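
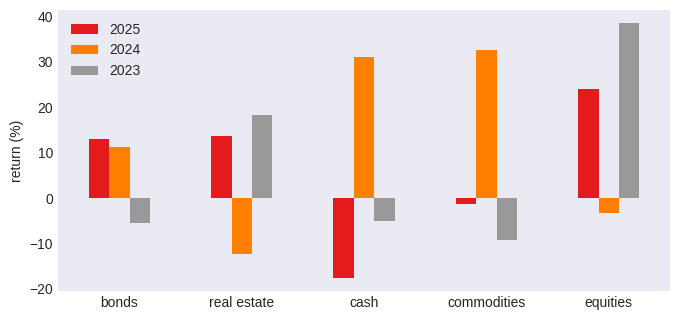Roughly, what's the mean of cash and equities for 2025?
(-20 + 25) / 2 ≈ 2.

≈ 2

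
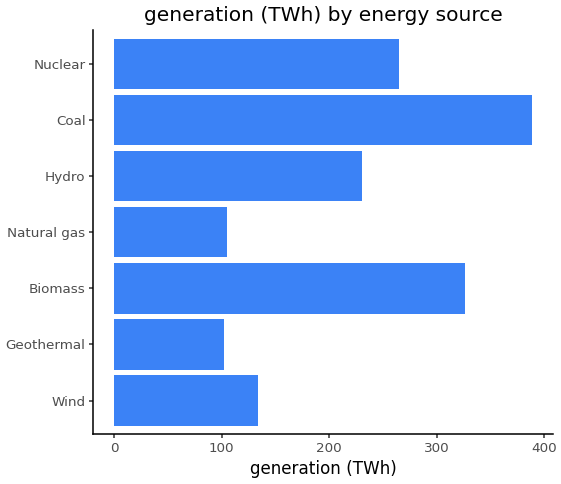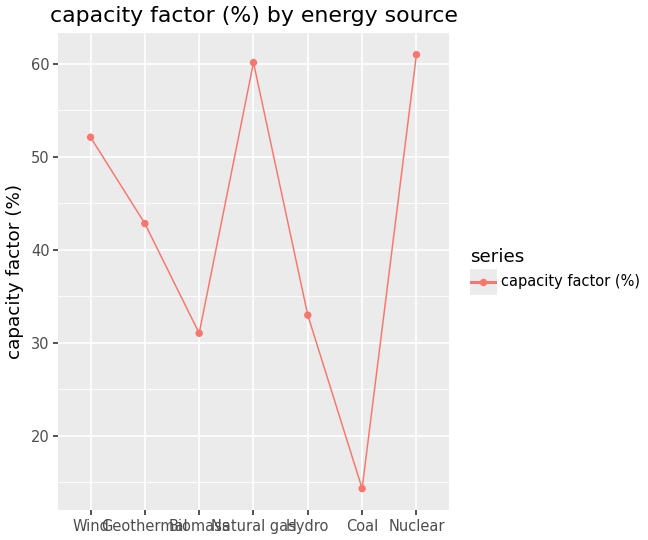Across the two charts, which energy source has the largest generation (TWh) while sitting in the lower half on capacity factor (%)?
Chart 2 median capacity factor (%) ≈ 40; below-median energy sources: Biomass, Hydro, Coal. Among those, Coal has the highest generation (TWh) (≈ 400).

Coal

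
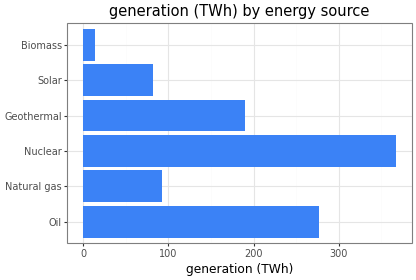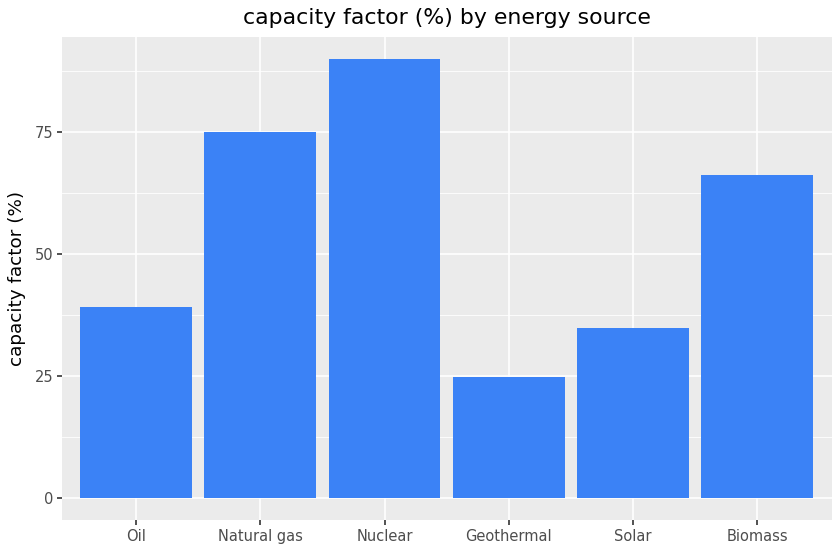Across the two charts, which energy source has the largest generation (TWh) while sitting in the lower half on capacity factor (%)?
Oil

Chart 2 median capacity factor (%) ≈ 50; below-median energy sources: Oil, Geothermal, Solar. Among those, Oil has the highest generation (TWh) (≈ 300).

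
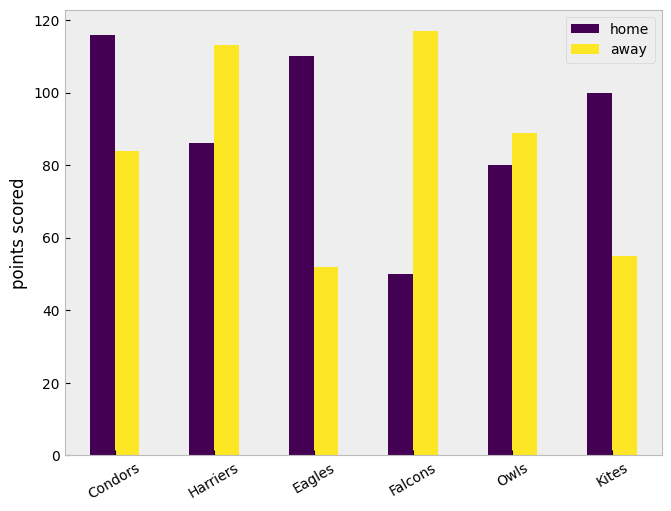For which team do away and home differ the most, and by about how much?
Falcons, ≈ 70

Falcons: away ≈ 120, home ≈ 50 → gap ≈ 70. Next-largest (Eagles) is only ≈ 60.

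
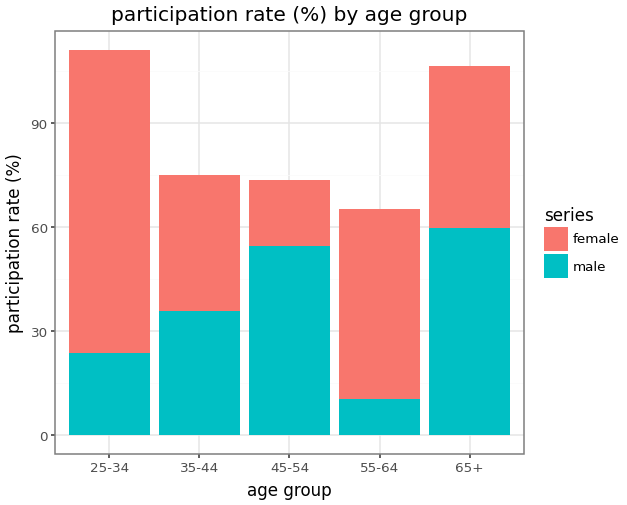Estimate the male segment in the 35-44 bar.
≈ 40

male top ≈ 40, bottom ≈ 0; segment ≈ 40.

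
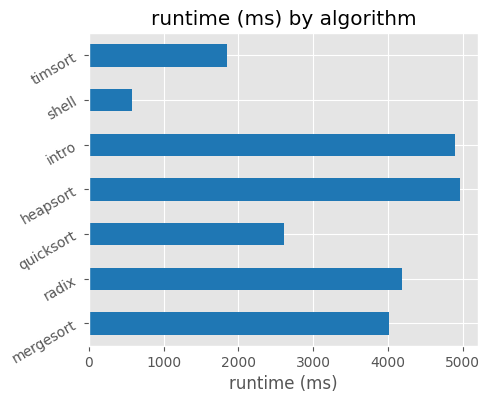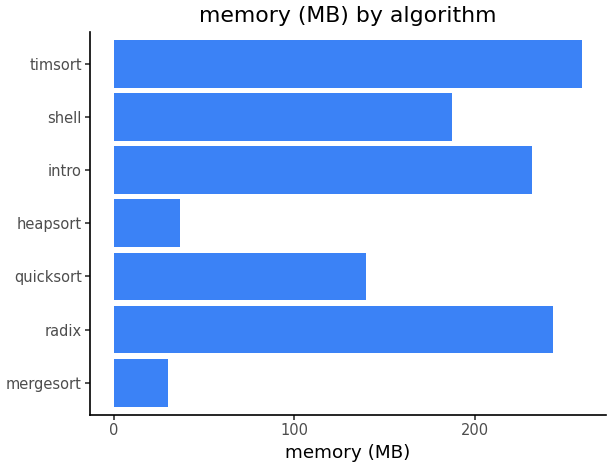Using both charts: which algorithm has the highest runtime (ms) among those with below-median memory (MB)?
Chart 2 median memory (MB) ≈ 175; below-median algorithms: mergesort, quicksort, heapsort. Among those, heapsort has the highest runtime (ms) (≈ 5000).

heapsort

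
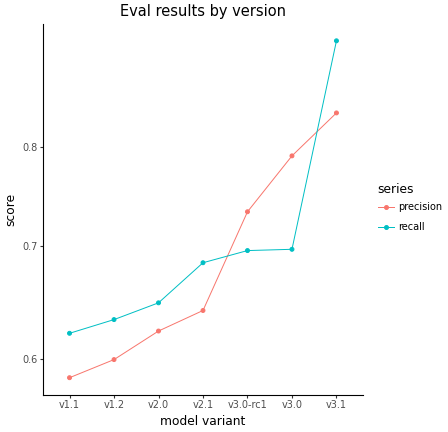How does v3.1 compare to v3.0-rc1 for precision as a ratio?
v3.1 ≈ 0.85, v3.0-rc1 ≈ 0.75; 0.85/0.75 ≈ 1.13.

≈ 1.13×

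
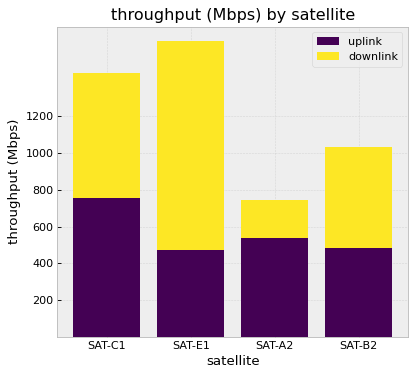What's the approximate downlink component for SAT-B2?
≈ 600

downlink top ≈ 1000, bottom ≈ 400; segment ≈ 600.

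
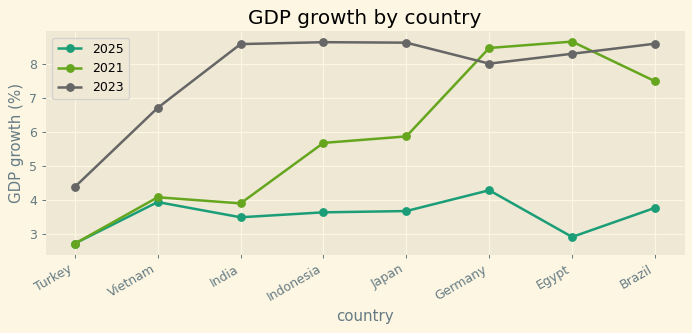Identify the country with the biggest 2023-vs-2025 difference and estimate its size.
Egypt, ≈ 5.5 %

Egypt: 2023 ≈ 8.5, 2025 ≈ 3.0 → gap ≈ 5.5. Next-largest (India) is only ≈ 5.0.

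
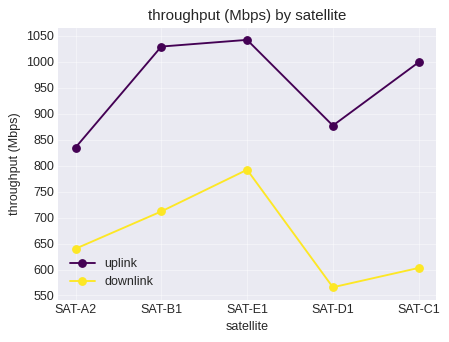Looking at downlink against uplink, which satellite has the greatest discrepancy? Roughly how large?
SAT-C1: downlink ≈ 600, uplink ≈ 1000 → gap ≈ 400. Next-largest (SAT-B1) is only ≈ 350.

SAT-C1, ≈ 400 Mbps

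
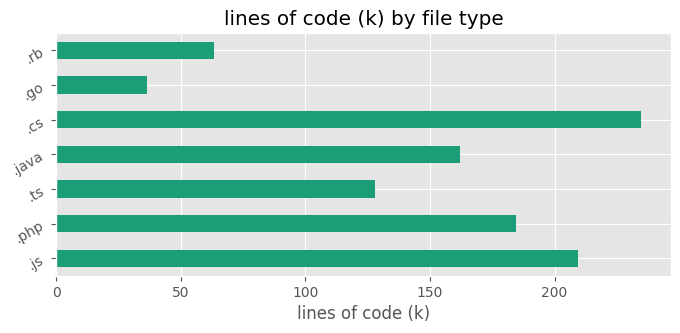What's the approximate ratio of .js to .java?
≈ 1.25×

.js ≈ 200, .java ≈ 160; 200/160 ≈ 1.25.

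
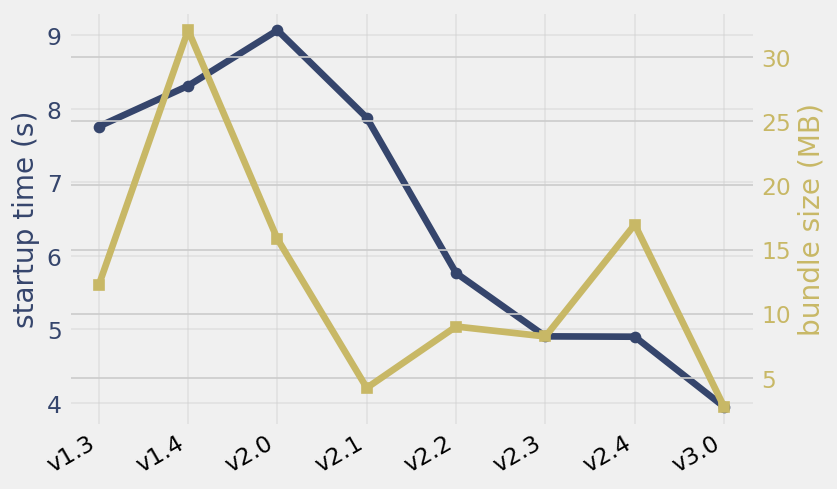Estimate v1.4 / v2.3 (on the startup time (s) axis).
v1.4 ≈ 8.5, v2.3 ≈ 5.0; 8.5/5.0 ≈ 1.7.

≈ 1.7×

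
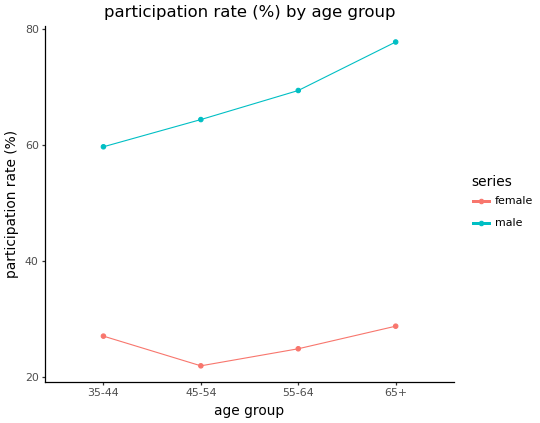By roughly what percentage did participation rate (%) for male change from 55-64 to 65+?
55-64 ≈ 70, 65+ ≈ 80; (80 − 70) / 70 ≈ +14.3%.

≈ +14.3%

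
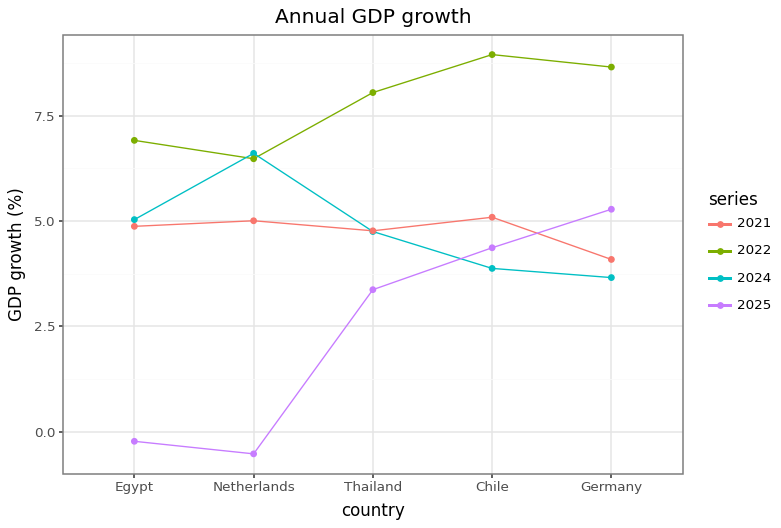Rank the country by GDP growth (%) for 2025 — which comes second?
Chile

Top 3 for 2025: Germany ≈ 5, Chile ≈ 4, Thailand ≈ 3.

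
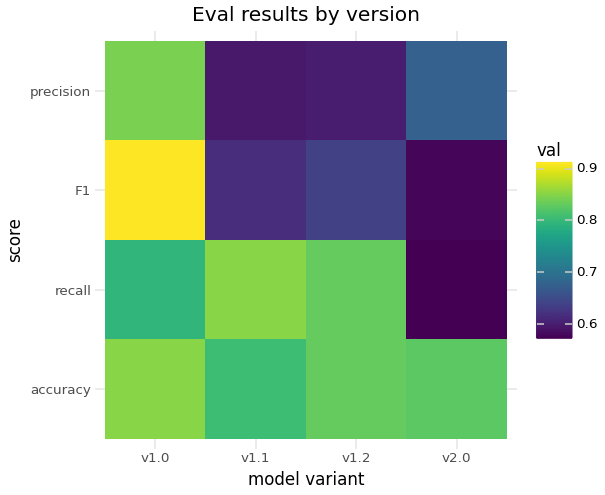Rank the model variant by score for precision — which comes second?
Top 3 for precision: v1.0 ≈ 0.85, v2.0 ≈ 0.70, v1.2 ≈ 0.60.

v2.0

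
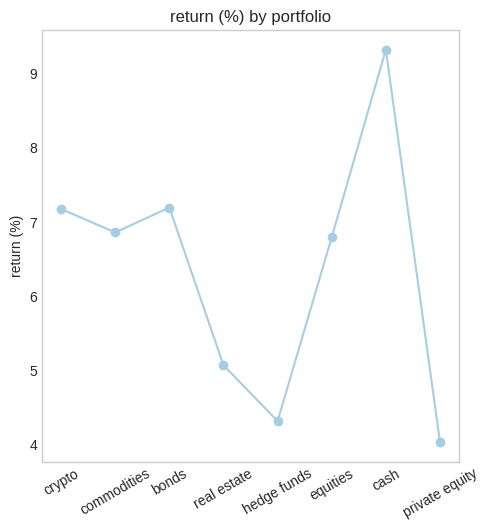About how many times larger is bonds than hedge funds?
≈ 1.56×

bonds ≈ 7.0, hedge funds ≈ 4.5; 7.0/4.5 ≈ 1.56.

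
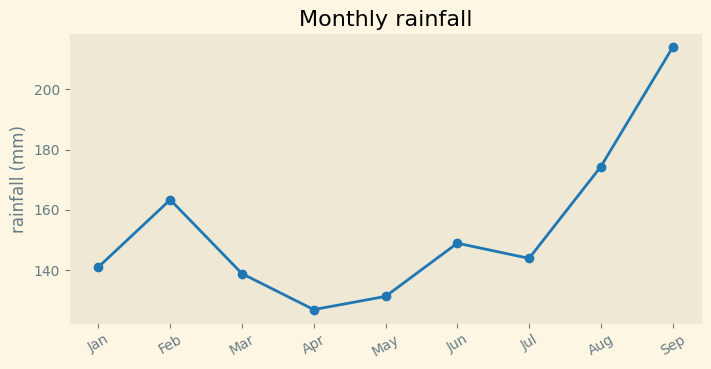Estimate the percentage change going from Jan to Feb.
≈ +14.3%

Jan ≈ 140, Feb ≈ 160; (160 − 140) / 140 ≈ +14.3%.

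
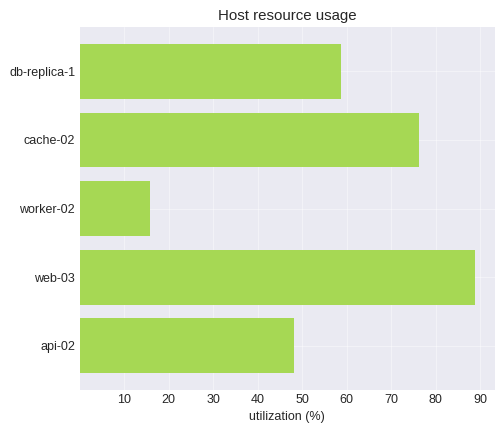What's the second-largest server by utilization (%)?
Top 3: web-03 ≈ 90, cache-02 ≈ 80, db-replica-1 ≈ 60.

cache-02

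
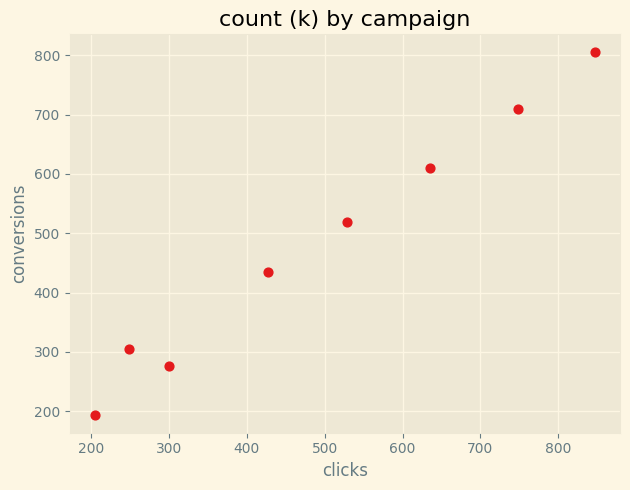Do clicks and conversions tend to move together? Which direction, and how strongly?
positive, strong

Points are positively correlated; strong (|r| ≈ 1.0).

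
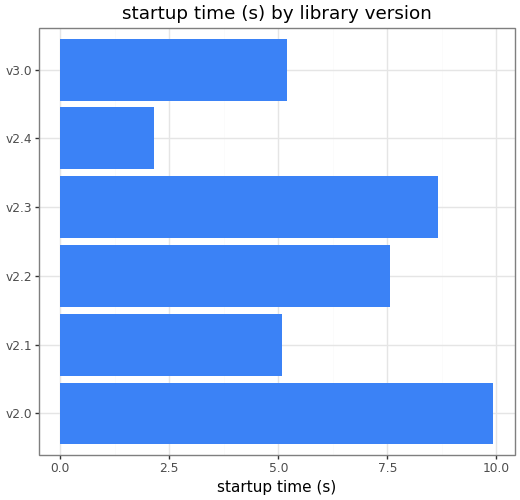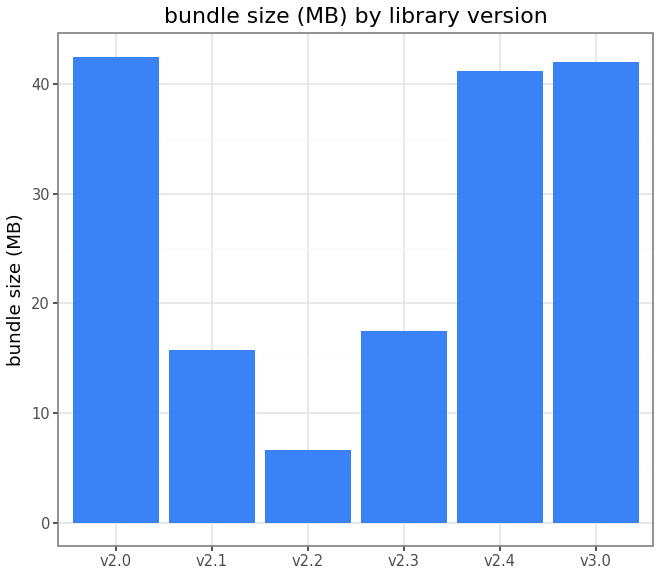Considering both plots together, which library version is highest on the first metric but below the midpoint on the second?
v2.3

Chart 2 median bundle size (MB) ≈ 30; below-median library versions: v2.1, v2.2, v2.3. Among those, v2.3 has the highest startup time (s) (≈ 9).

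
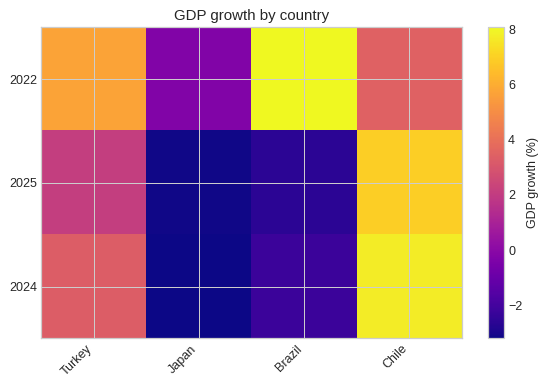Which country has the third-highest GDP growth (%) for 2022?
Top 4 for 2022: Brazil ≈ 8, Turkey ≈ 6, Chile ≈ 3, Japan ≈ 0.

Chile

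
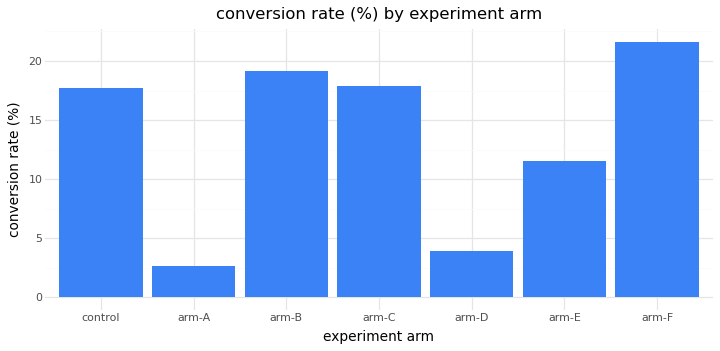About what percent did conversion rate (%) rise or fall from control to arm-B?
≈ +11.1%

control ≈ 18, arm-B ≈ 20; (20 − 18) / 18 ≈ +11.1%.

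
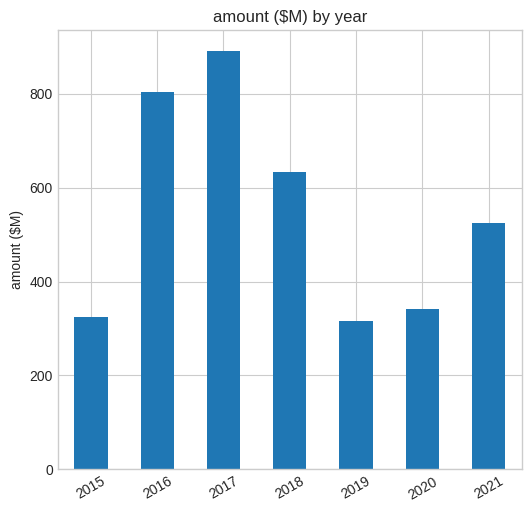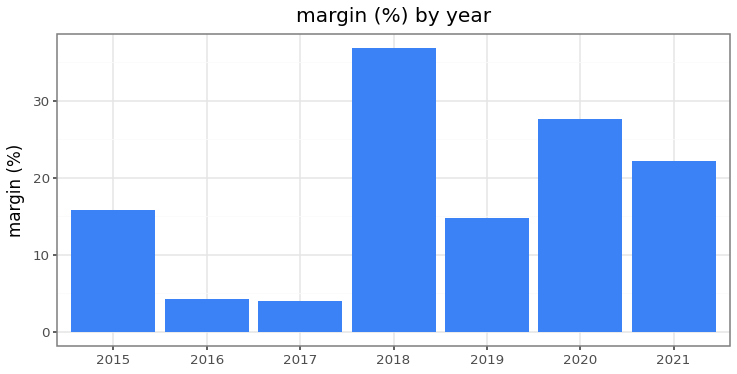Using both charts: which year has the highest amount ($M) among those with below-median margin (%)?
Chart 2 median margin (%) ≈ 15; below-median years: 2016, 2017, 2019. Among those, 2017 has the highest amount ($M) (≈ 900).

2017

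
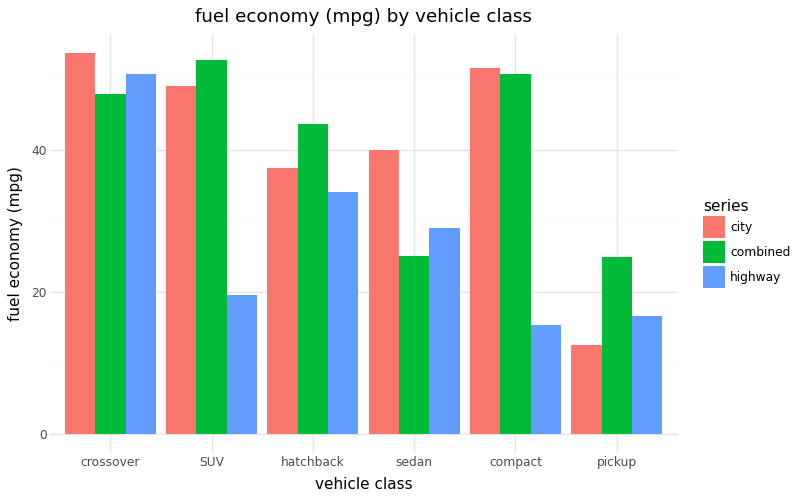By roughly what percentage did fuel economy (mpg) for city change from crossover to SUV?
crossover ≈ 55, SUV ≈ 50; (50 − 55) / 55 ≈ -9.1%.

≈ -9.1%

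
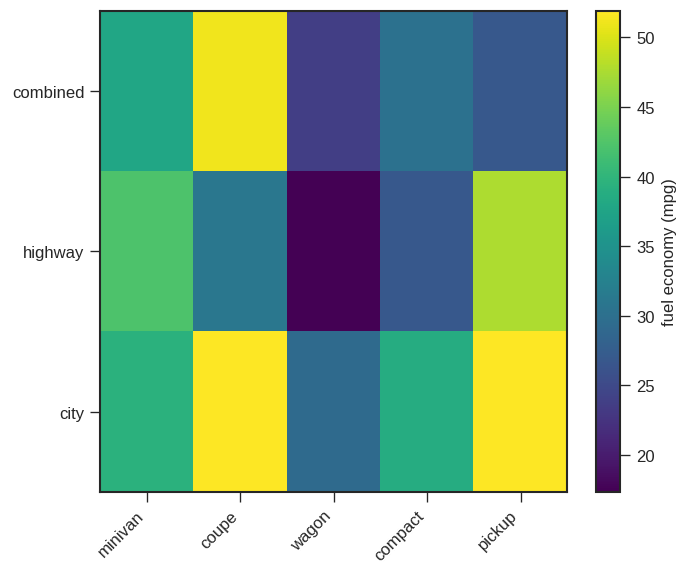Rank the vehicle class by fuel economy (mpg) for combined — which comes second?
Top 3 for combined: coupe ≈ 50, minivan ≈ 40, compact ≈ 30.

minivan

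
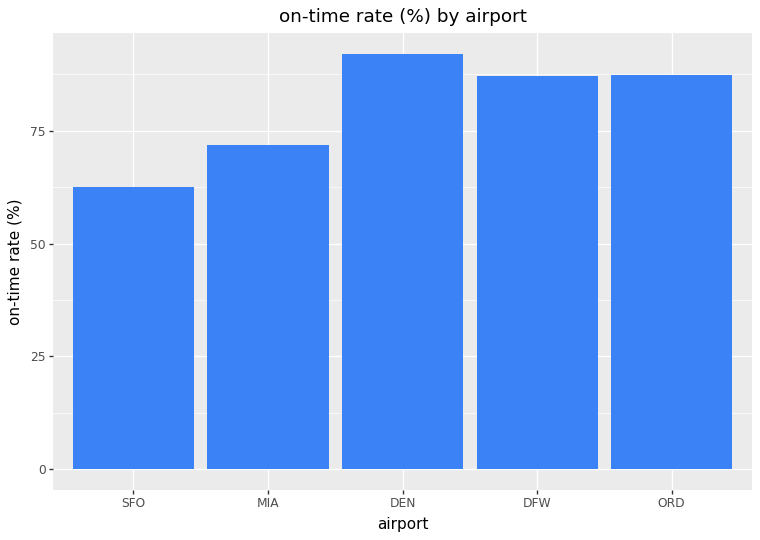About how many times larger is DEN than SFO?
DEN ≈ 90, SFO ≈ 60; 90/60 ≈ 1.5.

≈ 1.5×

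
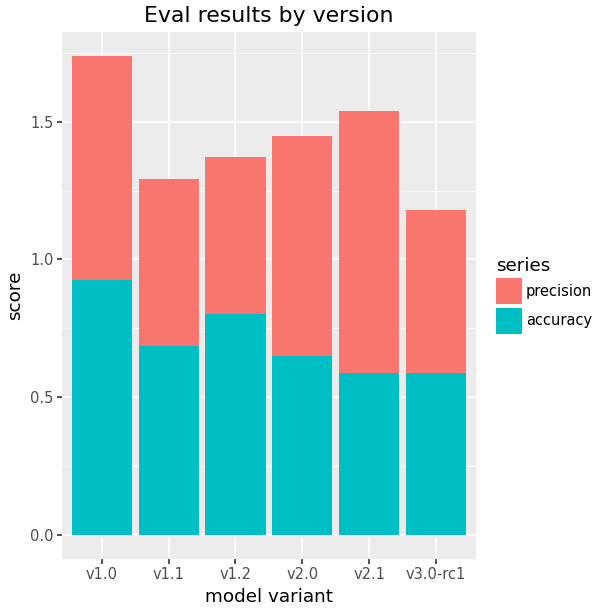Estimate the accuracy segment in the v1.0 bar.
≈ 1.0

accuracy top ≈ 1.0, bottom ≈ 0.0; segment ≈ 1.0.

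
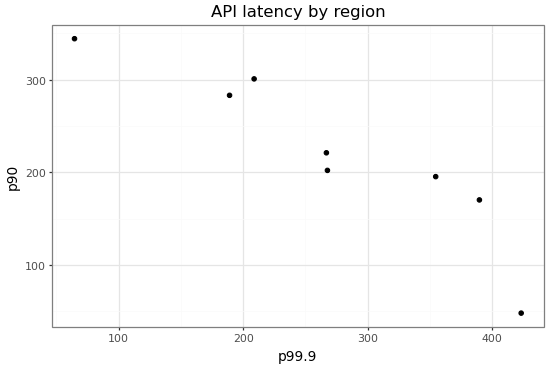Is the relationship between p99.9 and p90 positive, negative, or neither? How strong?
negative, strong

Points are negatively correlated; strong (|r| ≈ 0.9).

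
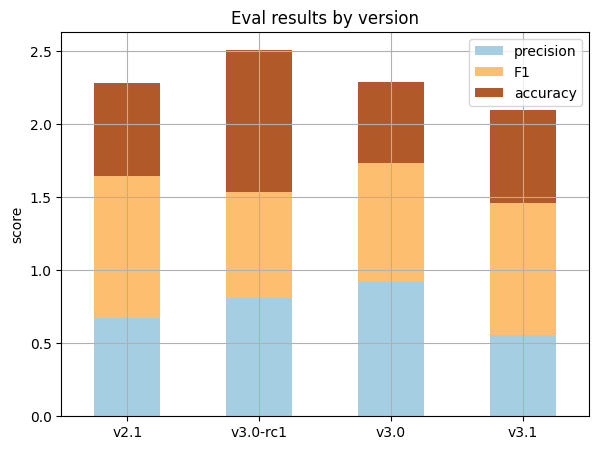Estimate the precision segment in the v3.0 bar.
≈ 1.0

precision top ≈ 1.0, bottom ≈ 0.0; segment ≈ 1.0.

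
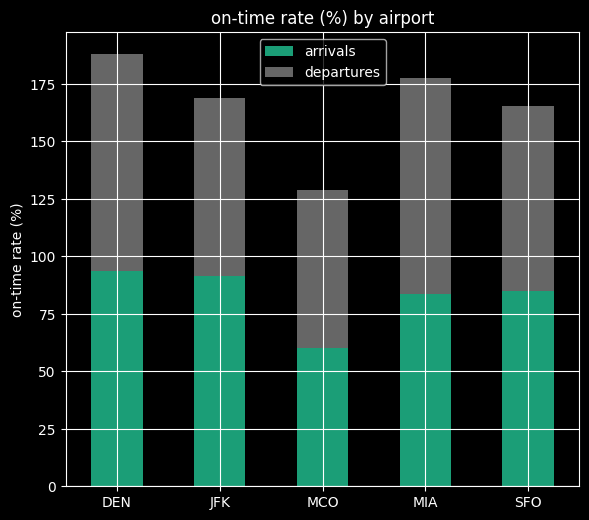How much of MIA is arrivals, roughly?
arrivals top ≈ 80, bottom ≈ 0; segment ≈ 80.

≈ 80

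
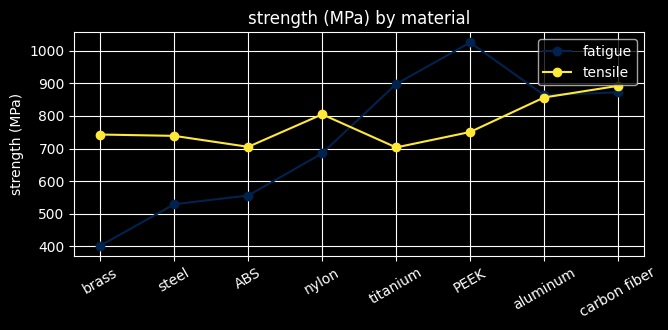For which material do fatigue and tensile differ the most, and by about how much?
brass: fatigue ≈ 400, tensile ≈ 700 → gap ≈ 300. Next-largest (PEEK) is only ≈ 200.

brass, ≈ 300 MPa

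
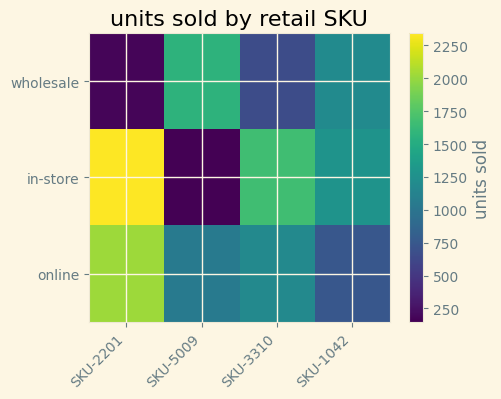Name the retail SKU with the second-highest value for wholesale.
Top 3 for wholesale: SKU-5009 ≈ 1600, SKU-1042 ≈ 1200, SKU-3310 ≈ 600.

SKU-1042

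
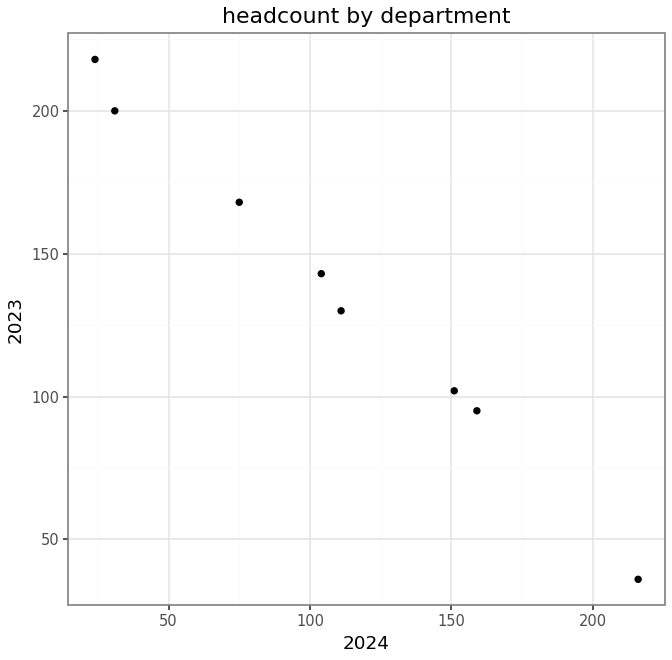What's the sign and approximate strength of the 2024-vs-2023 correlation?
negative, strong

Points are negatively correlated; strong (|r| ≈ 1.0).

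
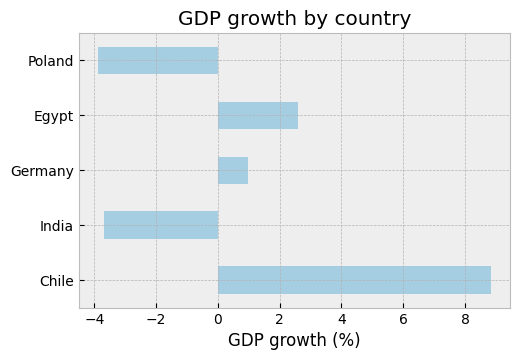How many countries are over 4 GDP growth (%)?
1

Above 4: Chile.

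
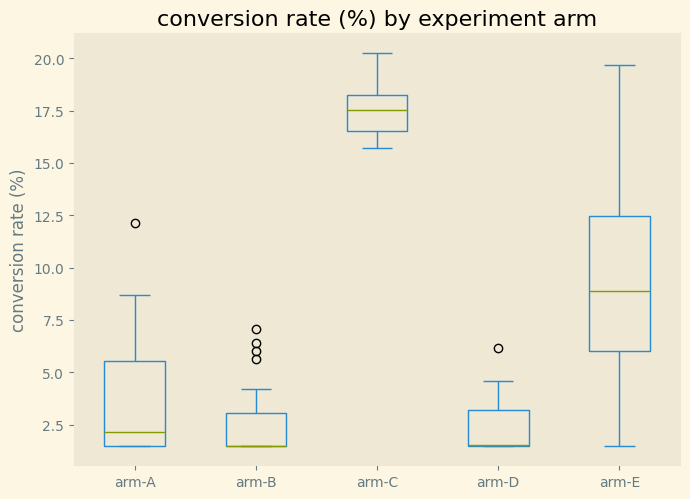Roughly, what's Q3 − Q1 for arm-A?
≈ 4

Q3 ≈ 6, Q1 ≈ 2; IQR ≈ 4.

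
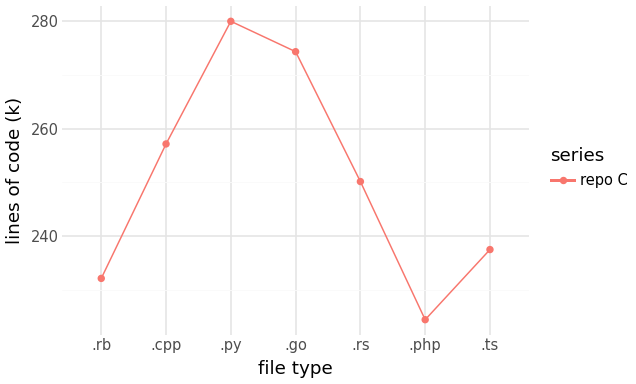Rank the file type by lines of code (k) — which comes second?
.go

Top 3: .py ≈ 280, .go ≈ 275, .cpp ≈ 255.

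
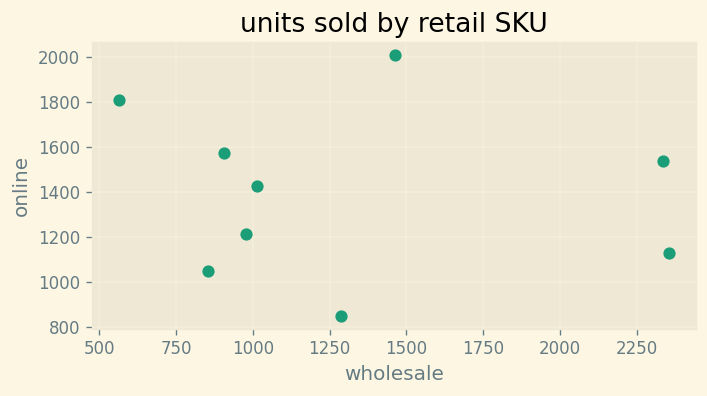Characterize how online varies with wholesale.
no clear correlation

Points are roughly uncorrelated; weak (|r| ≈ 0.1).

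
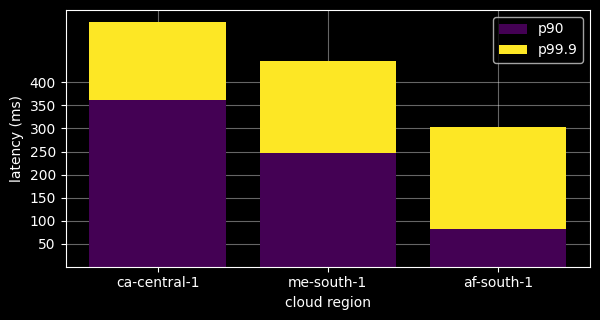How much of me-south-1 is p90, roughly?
p90 top ≈ 250, bottom ≈ 0; segment ≈ 250.

≈ 250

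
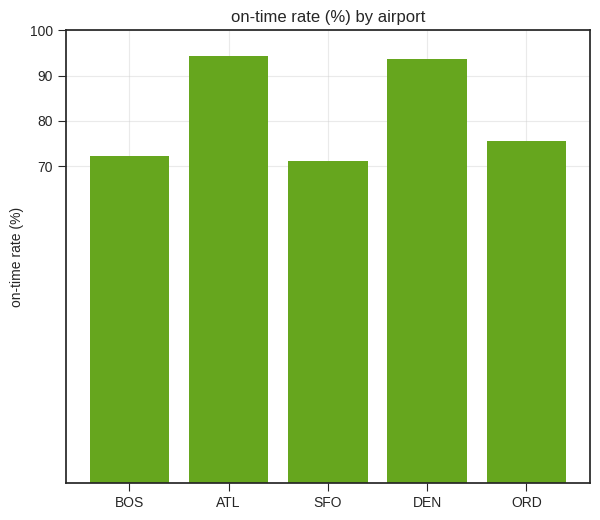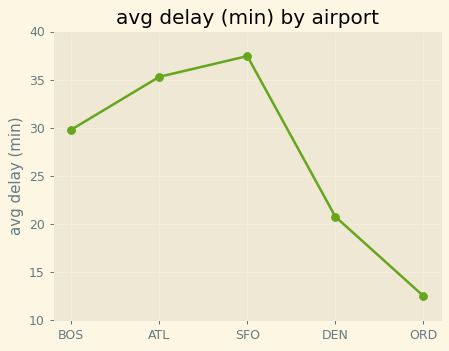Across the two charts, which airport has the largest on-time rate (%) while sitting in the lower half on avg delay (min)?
DEN

Chart 2 median avg delay (min) ≈ 30; below-median airports: DEN, ORD. Among those, DEN has the highest on-time rate (%) (≈ 90).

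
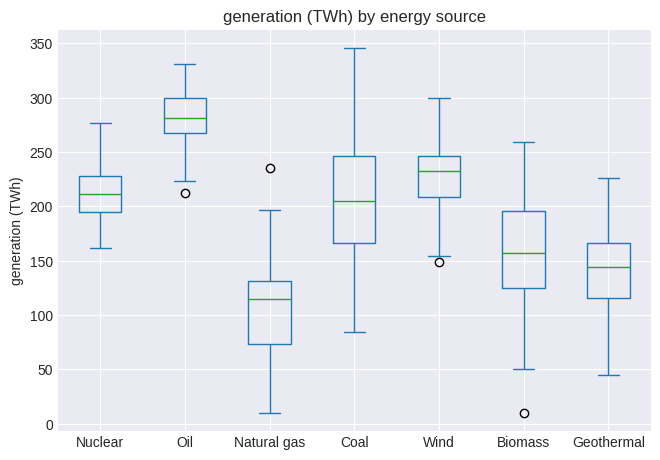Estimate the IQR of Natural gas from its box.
≈ 60

Q3 ≈ 140, Q1 ≈ 80; IQR ≈ 60.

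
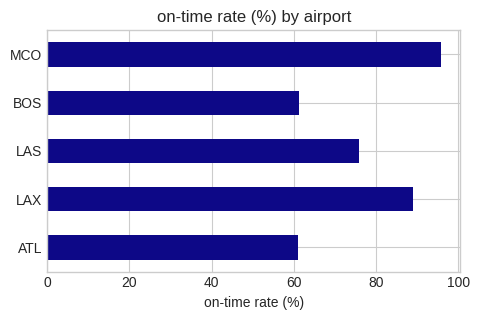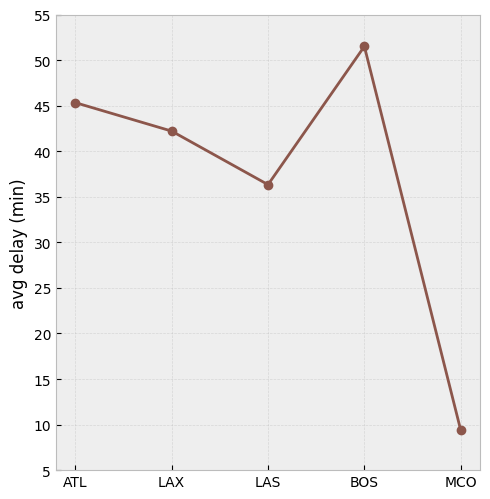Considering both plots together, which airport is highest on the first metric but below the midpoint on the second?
Chart 2 median avg delay (min) ≈ 40; below-median airports: LAS, MCO. Among those, MCO has the highest on-time rate (%) (≈ 100).

MCO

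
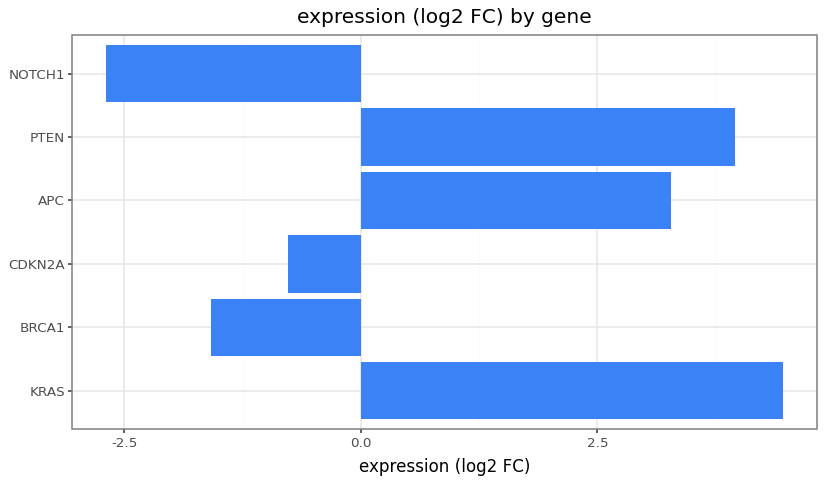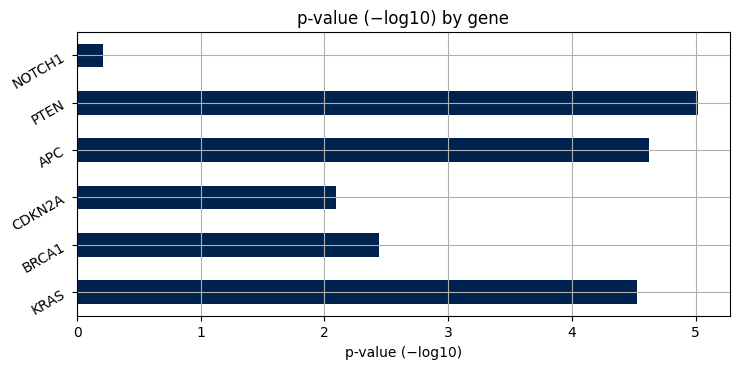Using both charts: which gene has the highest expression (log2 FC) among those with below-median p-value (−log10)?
Chart 2 median p-value (−log10) ≈ 3.5; below-median genes: BRCA1, CDKN2A, NOTCH1. Among those, CDKN2A has the highest expression (log2 FC) (≈ -1).

CDKN2A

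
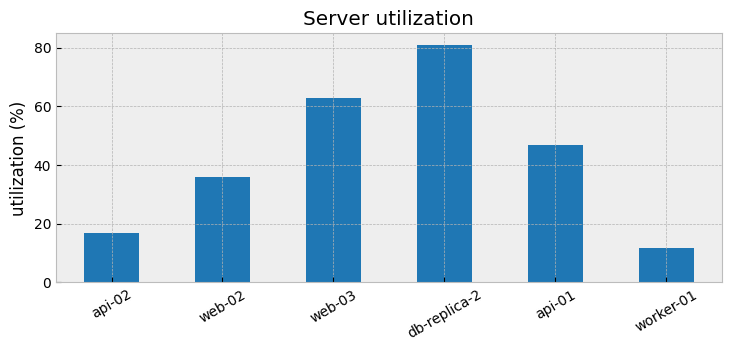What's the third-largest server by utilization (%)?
api-01

Top 4: db-replica-2 ≈ 80, web-03 ≈ 60, api-01 ≈ 50, web-02 ≈ 40.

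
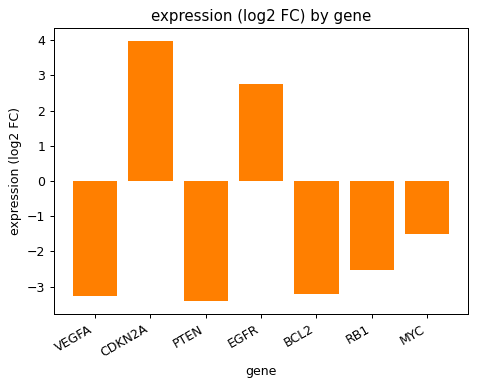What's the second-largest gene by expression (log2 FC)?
Top 3: CDKN2A ≈ 4, EGFR ≈ 3, MYC ≈ -2.

EGFR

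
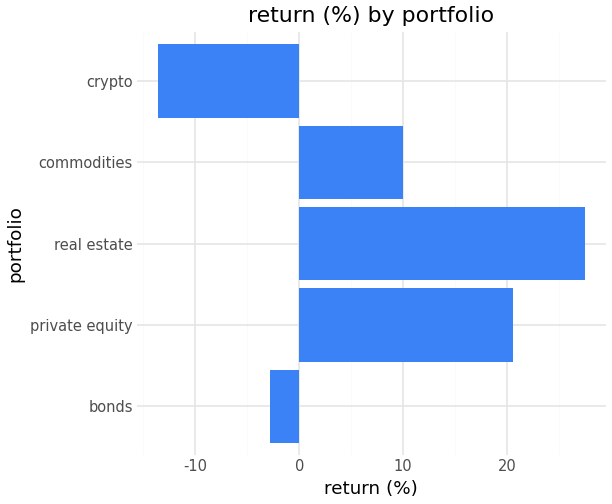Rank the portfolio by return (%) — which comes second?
Top 3: real estate ≈ 25, private equity ≈ 20, commodities ≈ 10.

private equity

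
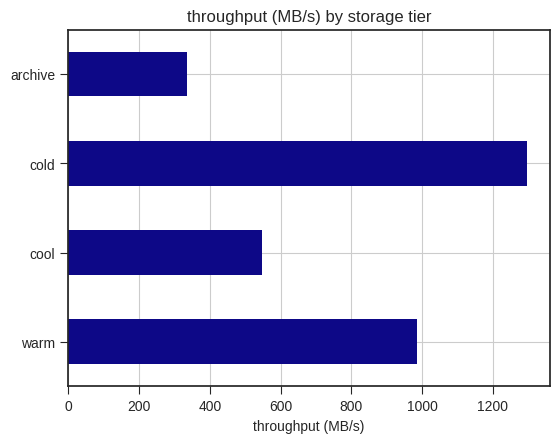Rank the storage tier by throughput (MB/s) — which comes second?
Top 3: cold ≈ 1200, warm ≈ 1000, cool ≈ 600.

warm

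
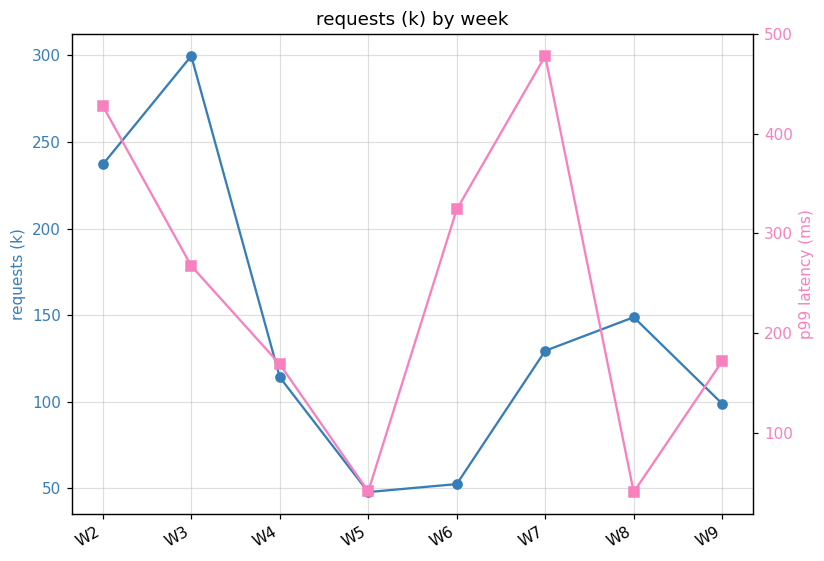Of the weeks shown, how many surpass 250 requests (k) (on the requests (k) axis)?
1

Above 250: W3.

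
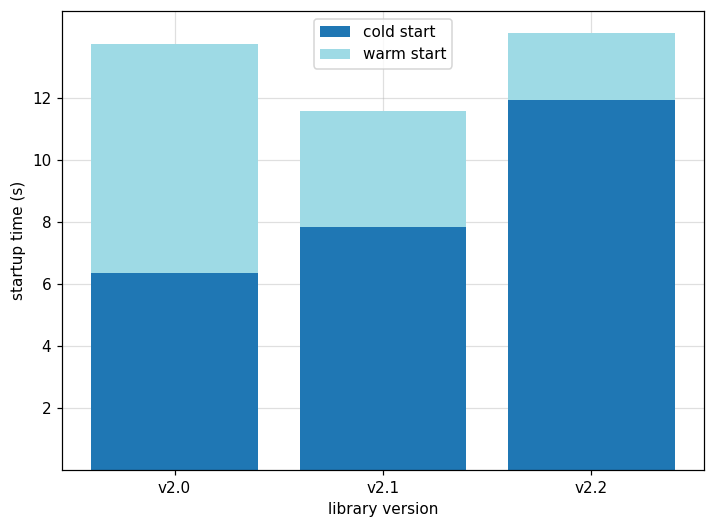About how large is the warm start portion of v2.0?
warm start top ≈ 14, bottom ≈ 6; segment ≈ 8.

≈ 8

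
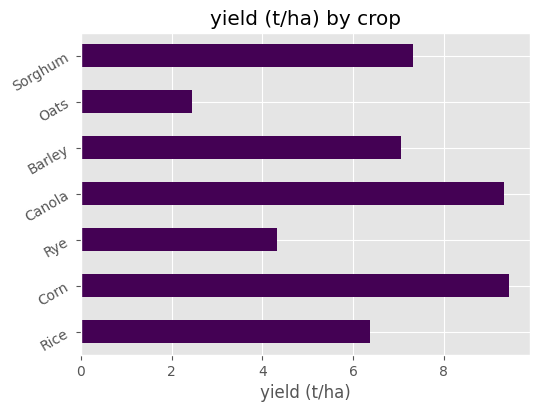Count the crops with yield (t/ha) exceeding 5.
5

Above 5: Rice, Corn, Canola, Barley, Sorghum.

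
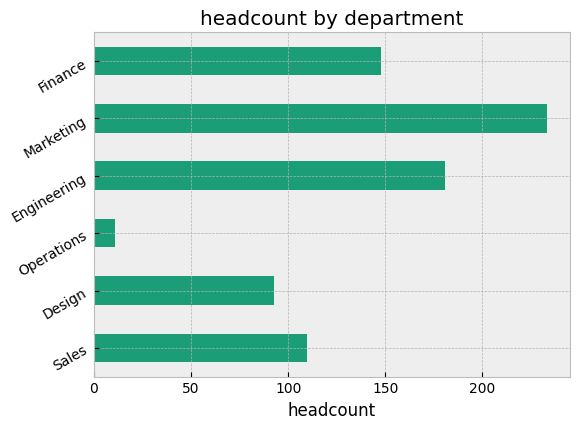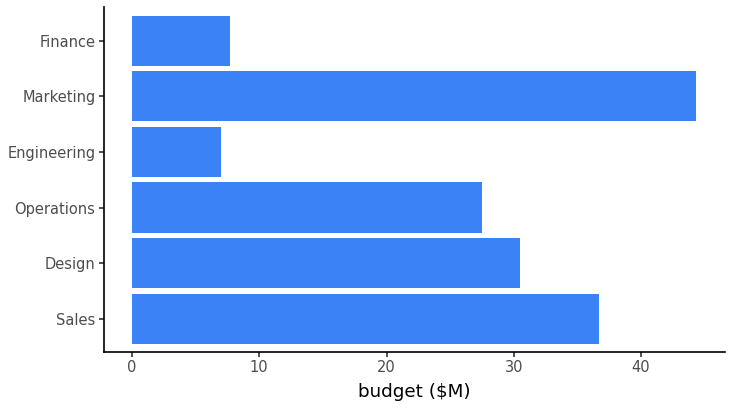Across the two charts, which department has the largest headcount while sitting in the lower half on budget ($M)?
Engineering

Chart 2 median budget ($M) ≈ 30; below-median departments: Operations, Engineering, Finance. Among those, Engineering has the highest headcount (≈ 175).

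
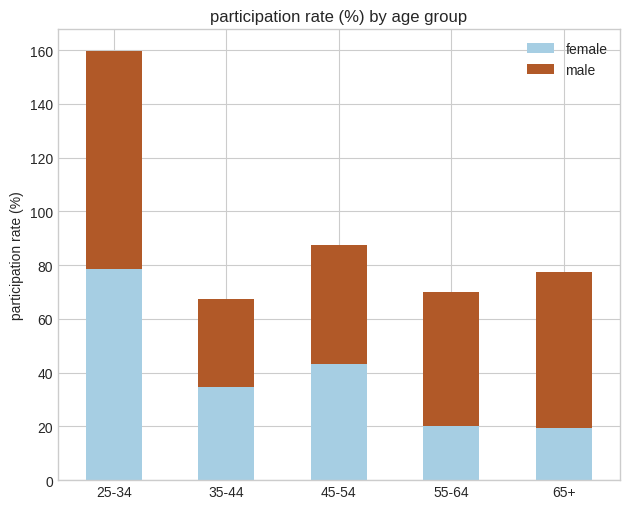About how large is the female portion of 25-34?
female top ≈ 80, bottom ≈ 0; segment ≈ 80.

≈ 80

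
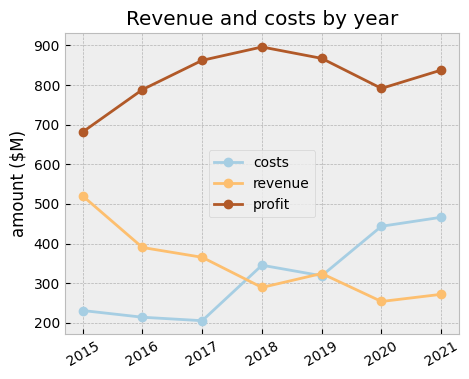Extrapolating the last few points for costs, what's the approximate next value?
≈ 600

Last three: 300, 400, 500 → slope ≈ 100/step → next ≈ 600.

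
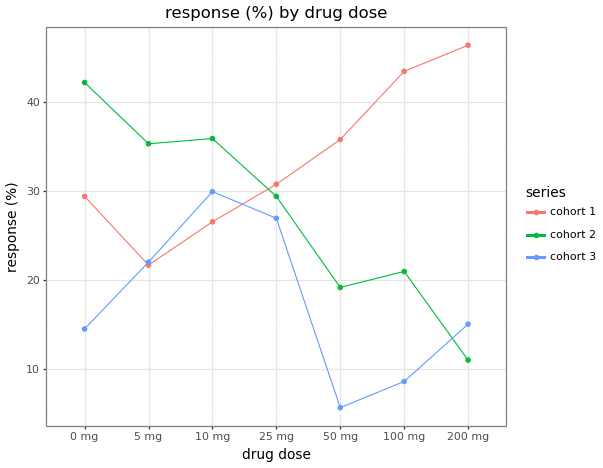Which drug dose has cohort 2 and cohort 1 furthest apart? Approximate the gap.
200 mg, ≈ 35 %

200 mg: cohort 2 ≈ 10, cohort 1 ≈ 45 → gap ≈ 35. Next-largest (100 mg) is only ≈ 25.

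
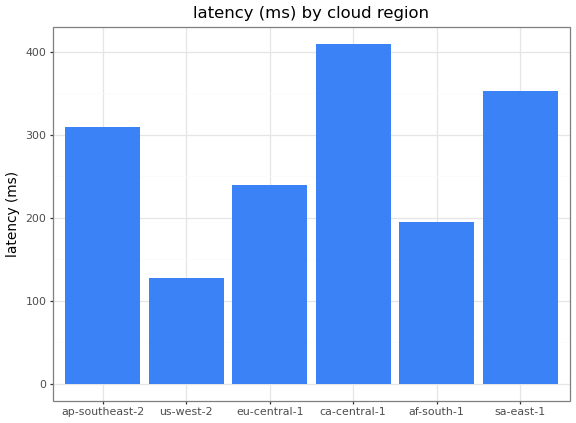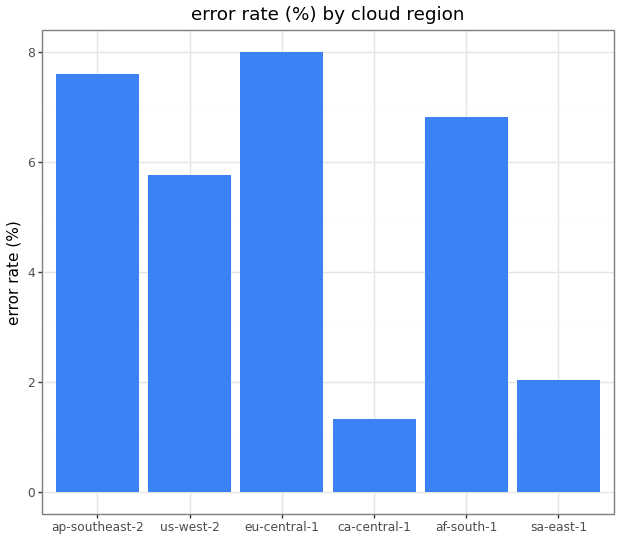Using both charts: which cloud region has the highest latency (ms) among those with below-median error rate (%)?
Chart 2 median error rate (%) ≈ 6; below-median cloud regions: us-west-2, ca-central-1, sa-east-1. Among those, ca-central-1 has the highest latency (ms) (≈ 400).

ca-central-1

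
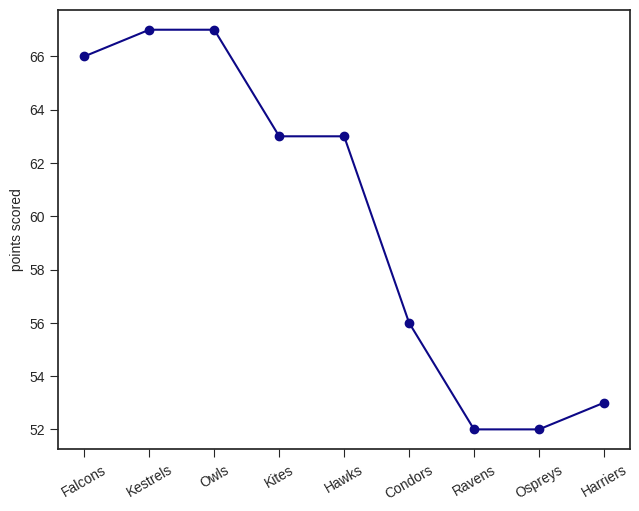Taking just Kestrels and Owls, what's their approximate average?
(68 + 68) / 2 ≈ 68.

≈ 68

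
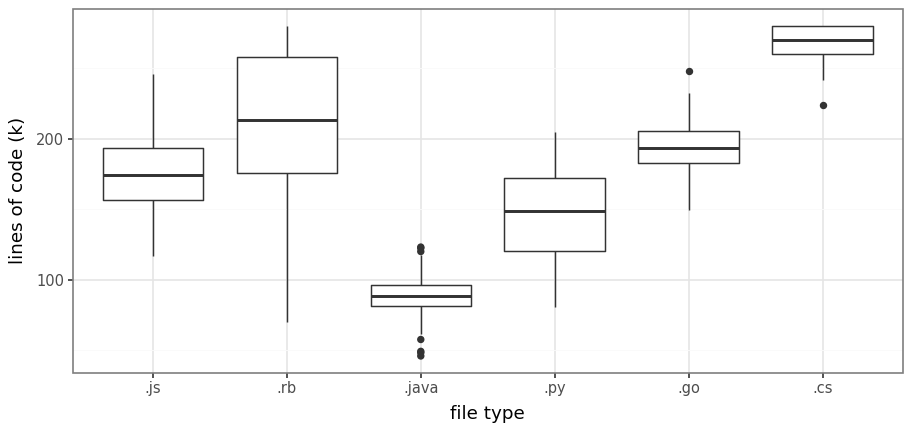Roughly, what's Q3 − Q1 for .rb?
≈ 80

Q3 ≈ 260, Q1 ≈ 180; IQR ≈ 80.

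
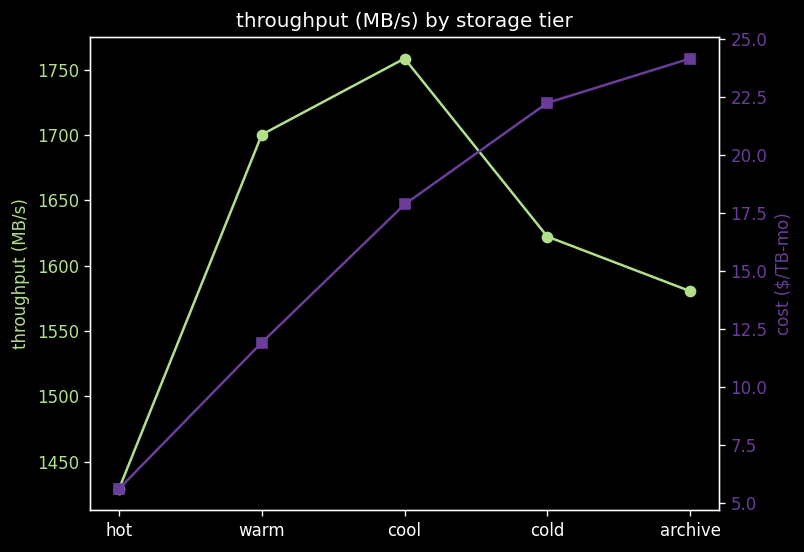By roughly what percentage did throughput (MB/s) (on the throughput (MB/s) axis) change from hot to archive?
≈ +10.3%

hot ≈ 1450, archive ≈ 1600; (1600 − 1450) / 1450 ≈ +10.3%.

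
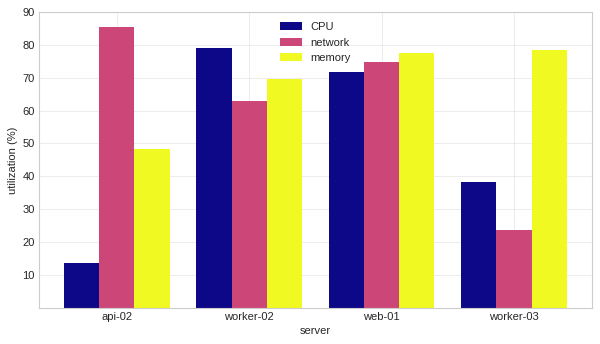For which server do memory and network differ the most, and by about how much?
worker-03, ≈ 60 %

worker-03: memory ≈ 80, network ≈ 20 → gap ≈ 60. Next-largest (api-02) is only ≈ 40.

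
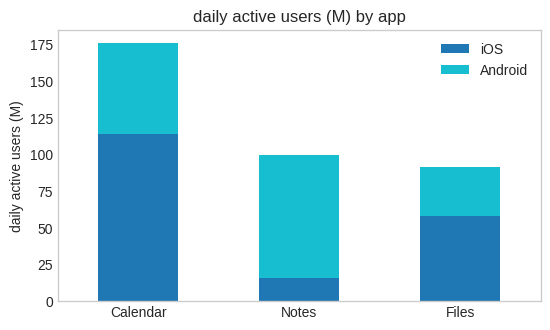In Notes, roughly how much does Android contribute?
≈ 80

Android top ≈ 100, bottom ≈ 20; segment ≈ 80.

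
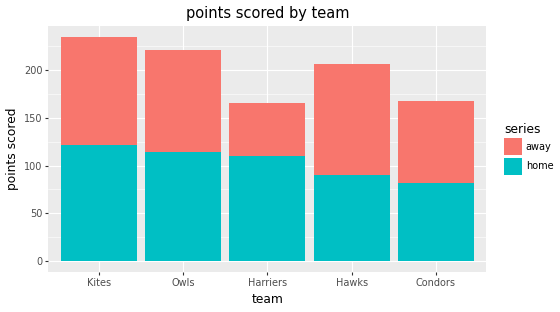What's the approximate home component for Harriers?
≈ 120

home top ≈ 120, bottom ≈ 0; segment ≈ 120.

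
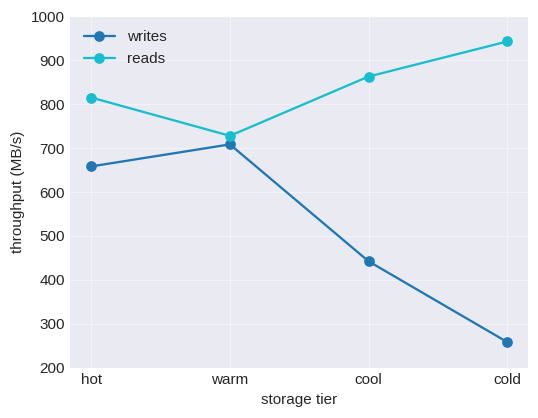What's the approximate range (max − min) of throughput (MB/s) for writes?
Max warm ≈ 700, min cold ≈ 300; range ≈ 400.

≈ 400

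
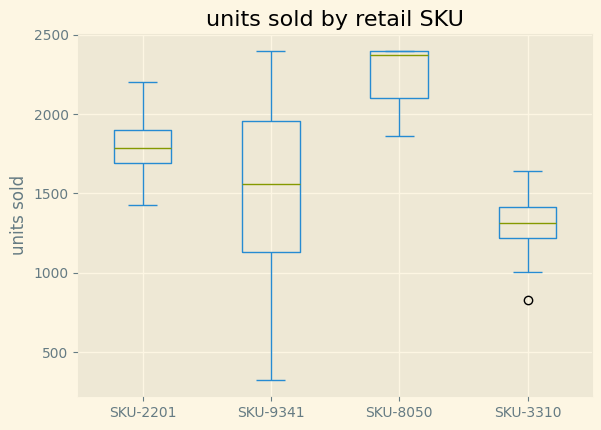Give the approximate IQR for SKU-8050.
Q3 ≈ 2400, Q1 ≈ 2100; IQR ≈ 300.

≈ 300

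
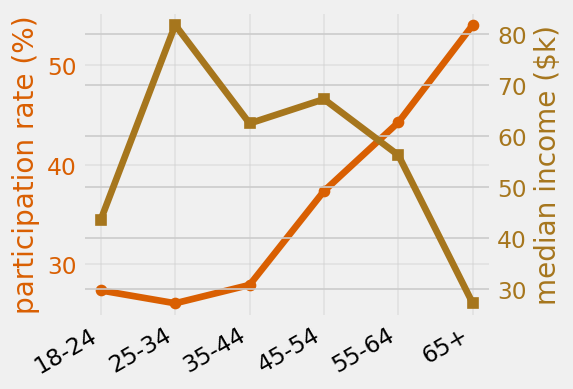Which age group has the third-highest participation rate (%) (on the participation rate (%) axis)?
45-54

Top 4 (on the participation rate (%) axis): 65+ ≈ 55, 55-64 ≈ 45, 45-54 ≈ 35, 35-44 ≈ 30.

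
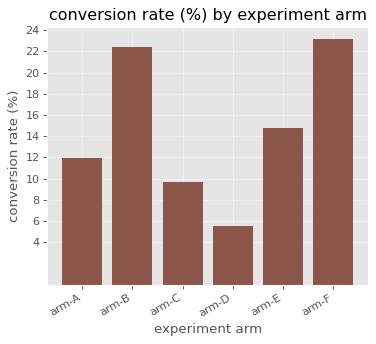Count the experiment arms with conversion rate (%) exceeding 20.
2

Above 20: arm-B, arm-F.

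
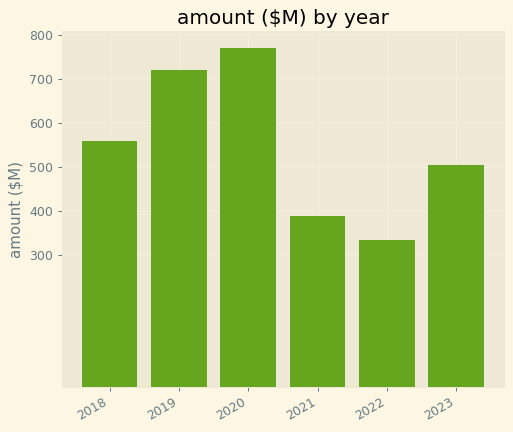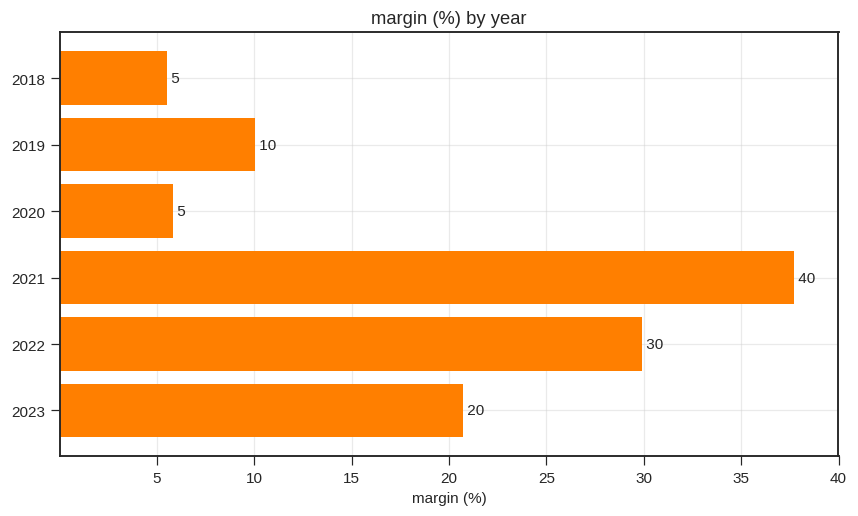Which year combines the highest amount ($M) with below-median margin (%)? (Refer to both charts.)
Chart 2 median margin (%) ≈ 15; below-median years: 2018, 2019, 2020. Among those, 2020 has the highest amount ($M) (≈ 800).

2020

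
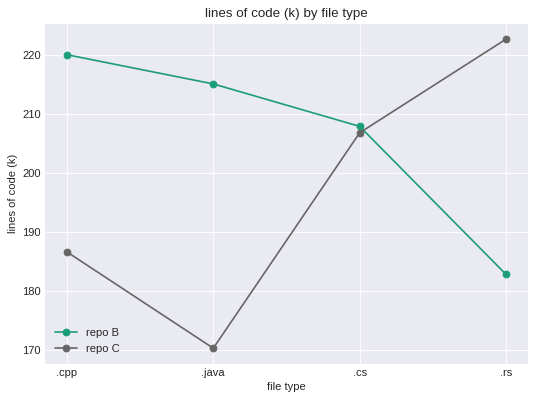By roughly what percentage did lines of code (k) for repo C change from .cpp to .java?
.cpp ≈ 185, .java ≈ 170; (170 − 185) / 185 ≈ -8.1%.

≈ -8.1%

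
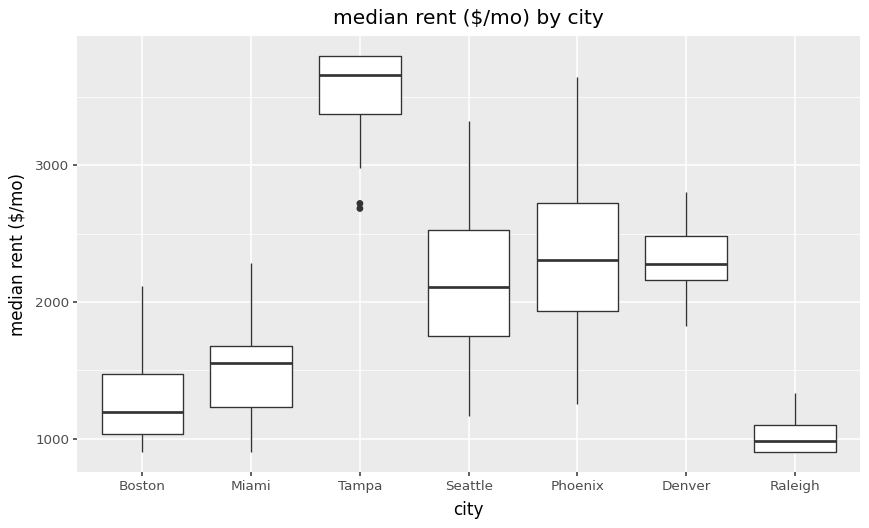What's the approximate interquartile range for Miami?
≈ 500

Q3 ≈ 1500, Q1 ≈ 1000; IQR ≈ 500.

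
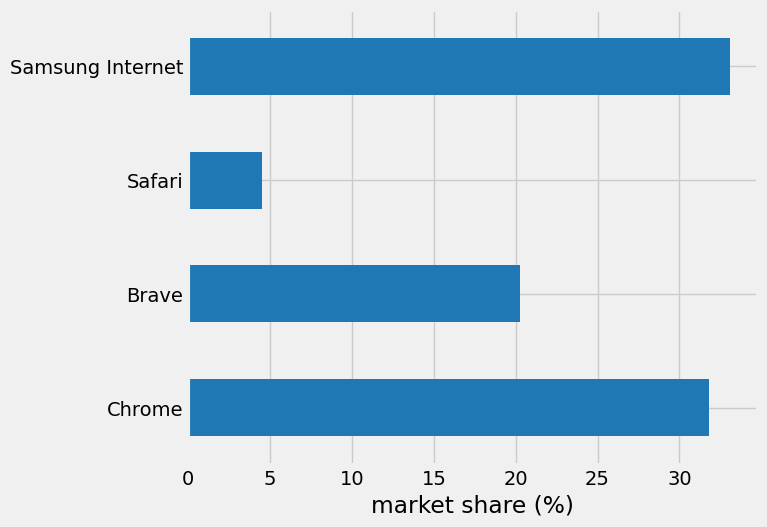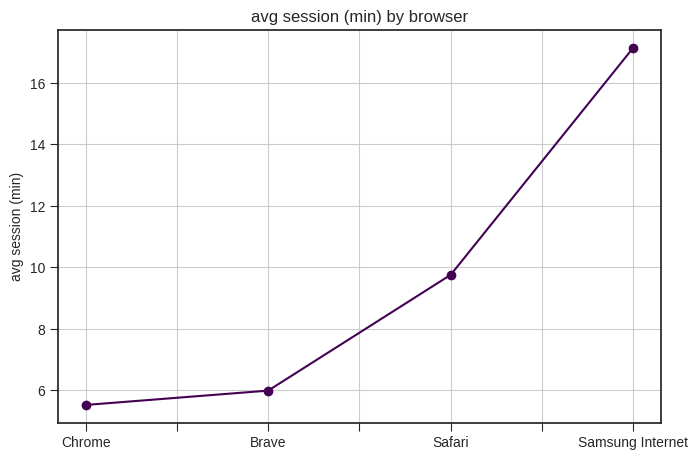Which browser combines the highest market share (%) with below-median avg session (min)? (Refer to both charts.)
Chrome

Chart 2 median avg session (min) ≈ 8; below-median browsers: Chrome, Brave. Among those, Chrome has the highest market share (%) (≈ 30).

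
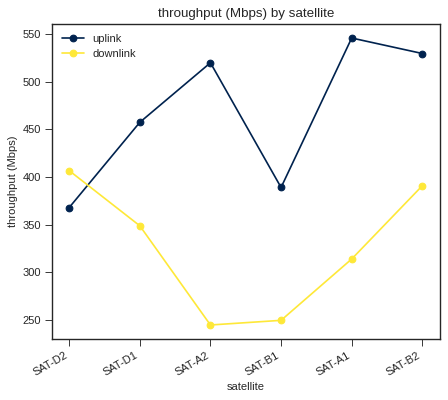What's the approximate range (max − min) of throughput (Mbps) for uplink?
Max SAT-A1 ≈ 550, min SAT-D2 ≈ 350; range ≈ 200.

≈ 200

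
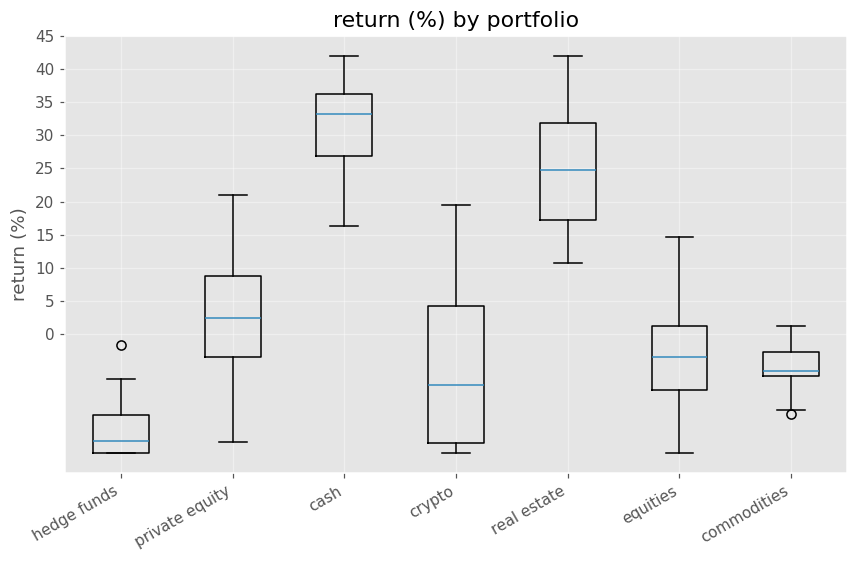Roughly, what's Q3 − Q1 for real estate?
Q3 ≈ 30, Q1 ≈ 15; IQR ≈ 15.

≈ 15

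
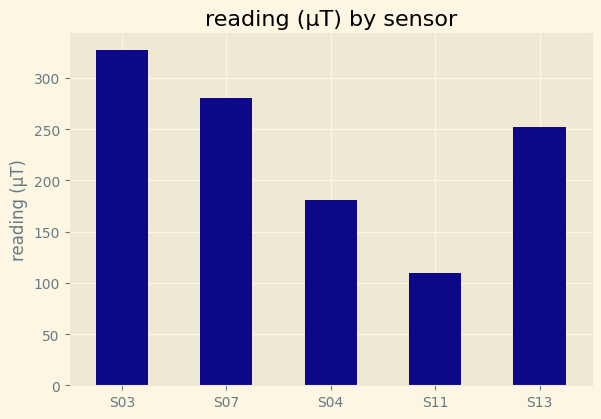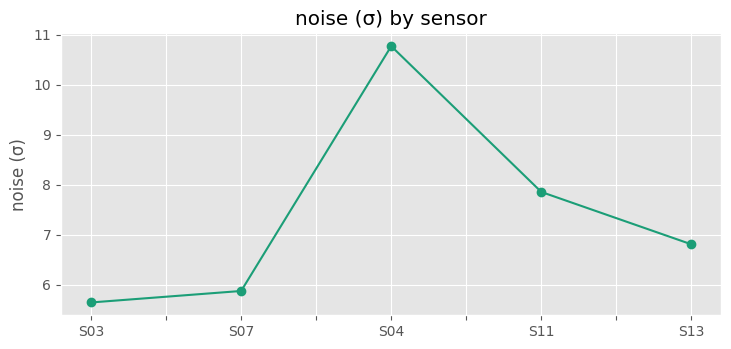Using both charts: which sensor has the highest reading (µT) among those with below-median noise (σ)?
Chart 2 median noise (σ) ≈ 7; below-median sensors: S03, S07. Among those, S03 has the highest reading (µT) (≈ 350).

S03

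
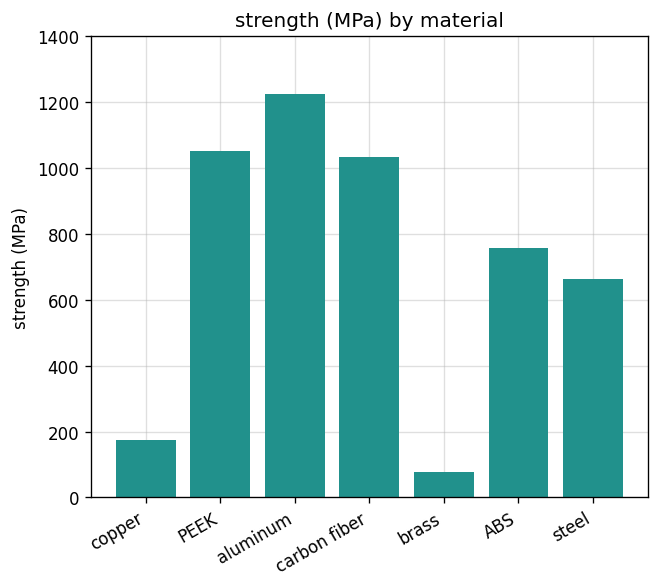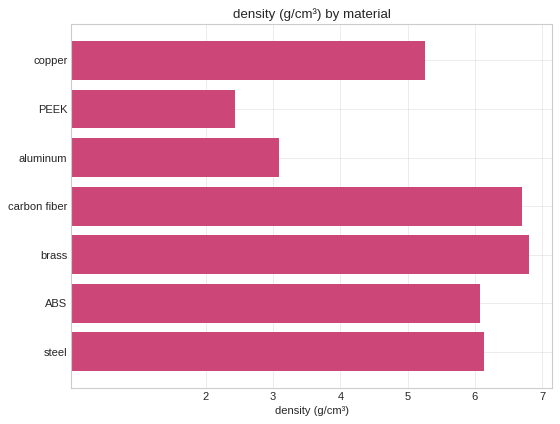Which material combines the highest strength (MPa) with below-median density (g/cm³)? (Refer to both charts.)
Chart 2 median density (g/cm³) ≈ 6; below-median materials: copper, PEEK, aluminum. Among those, aluminum has the highest strength (MPa) (≈ 1200).

aluminum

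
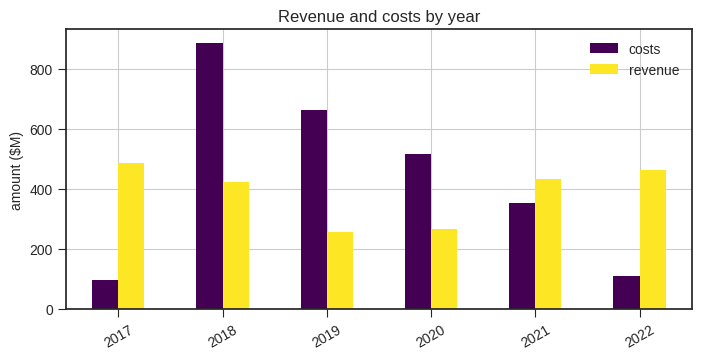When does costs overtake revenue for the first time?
2018

2017: costs ≈ 100 vs revenue ≈ 500 (not yet); 2018: costs ≈ 900 vs revenue ≈ 400 (first crossover).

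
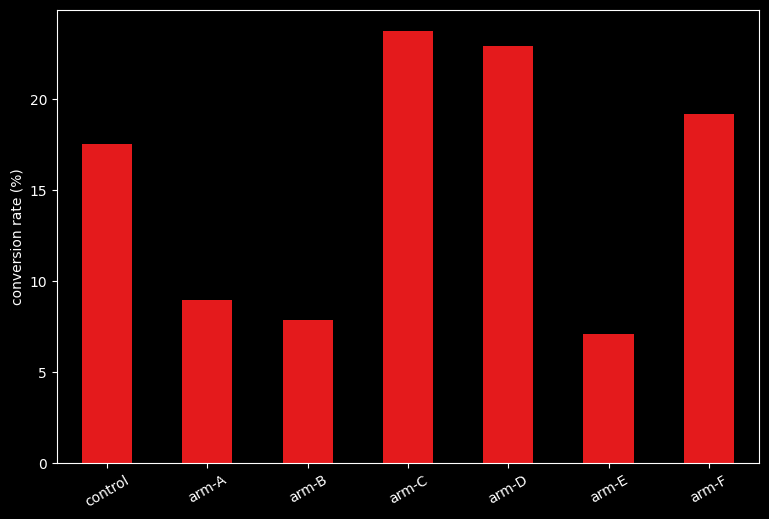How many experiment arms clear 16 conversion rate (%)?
4

Above 16: control, arm-C, arm-D, arm-F.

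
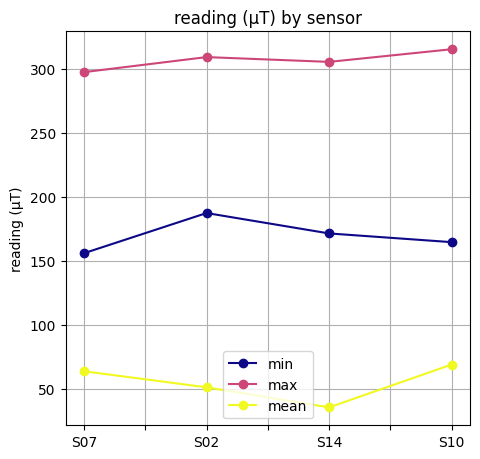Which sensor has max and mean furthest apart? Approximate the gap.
S14, ≈ 275 µT

S14: max ≈ 300, mean ≈ 25 → gap ≈ 275. Next-largest (S02) is only ≈ 250.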